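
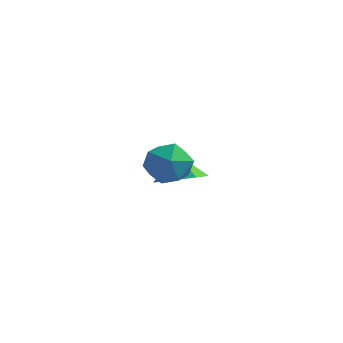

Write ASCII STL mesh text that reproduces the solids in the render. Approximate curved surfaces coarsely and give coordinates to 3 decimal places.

solid 
facet normal -0.458 0.105 0.883
outer loop
vertex 0.161 -3.439 2.593
vertex 0.302 -4.442 2.785
vertex 1.015 -3.756 3.074
endloop
endfacet
facet normal -0.128 0.708 0.695
outer loop
vertex 0.161 -3.439 2.593
vertex 1.015 -3.756 3.074
vertex 1.074 -3.03 2.345
endloop
endfacet
facet normal -0.393 0.917 0.065
outer loop
vertex 0.161 -3.439 2.593
vertex 1.074 -3.03 2.345
vertex 0.397 -3.268 1.605
endloop
endfacet
facet normal -0.887 0.442 -0.135
outer loop
vertex 0.161 -3.439 2.593
vertex 0.397 -3.268 1.605
vertex -0.079 -4.14 1.876
endloop
endfacet
facet normal -0.928 -0.060 0.369
outer loop
vertex 0.161 -3.439 2.593
vertex -0.079 -4.14 1.876
vertex 0.302 -4.442 2.785
endloop
endfacet
facet normal 0.564 0.562 0.605
outer loop
vertex 1.074 -3.03 2.345
vertex 1.015 -3.756 3.074
vertex 1.779 -3.78 2.384
endloop
endfacet
facet normal 0.031 -0.415 0.909
outer loop
vertex 1.015 -3.756 3.074
vertex 0.302 -4.442 2.785
vertex 1.303 -4.652 2.655
endloop
endfacet
facet normal -0.728 -0.681 0.079
outer loop
vertex 0.302 -4.442 2.785
vertex -0.079 -4.14 1.876
vertex 0.626 -4.89 1.915
endloop
endfacet
facet normal -0.662 0.132 -0.738
outer loop
vertex -0.079 -4.14 1.876
vertex 0.397 -3.268 1.605
vertex 0.685 -4.164 1.186
endloop
endfacet
facet normal 0.135 0.900 -0.413
outer loop
vertex 0.397 -3.268 1.605
vertex 1.074 -3.03 2.345
vertex 1.398 -3.478 1.475
endloop
endfacet
facet normal 0.887 -0.442 0.135
outer loop
vertex 1.539 -4.481 1.667
vertex 1.779 -3.78 2.384
vertex 1.303 -4.652 2.655
endloop
endfacet
facet normal 0.393 -0.917 -0.065
outer loop
vertex 1.539 -4.481 1.667
vertex 1.303 -4.652 2.655
vertex 0.626 -4.89 1.915
endloop
endfacet
facet normal 0.128 -0.708 -0.695
outer loop
vertex 1.539 -4.481 1.667
vertex 0.626 -4.89 1.915
vertex 0.685 -4.164 1.186
endloop
endfacet
facet normal 0.458 -0.105 -0.883
outer loop
vertex 1.539 -4.481 1.667
vertex 0.685 -4.164 1.186
vertex 1.398 -3.478 1.475
endloop
endfacet
facet normal 0.928 0.060 -0.369
outer loop
vertex 1.539 -4.481 1.667
vertex 1.398 -3.478 1.475
vertex 1.779 -3.78 2.384
endloop
endfacet
facet normal 0.662 -0.132 0.738
outer loop
vertex 1.303 -4.652 2.655
vertex 1.779 -3.78 2.384
vertex 1.015 -3.756 3.074
endloop
endfacet
facet normal -0.135 -0.900 0.413
outer loop
vertex 0.626 -4.89 1.915
vertex 1.303 -4.652 2.655
vertex 0.302 -4.442 2.785
endloop
endfacet
facet normal -0.564 -0.562 -0.605
outer loop
vertex 0.685 -4.164 1.186
vertex 0.626 -4.89 1.915
vertex -0.079 -4.14 1.876
endloop
endfacet
facet normal -0.031 0.415 -0.909
outer loop
vertex 1.398 -3.478 1.475
vertex 0.685 -4.164 1.186
vertex 0.397 -3.268 1.605
endloop
endfacet
facet normal 0.728 0.681 -0.079
outer loop
vertex 1.779 -3.78 2.384
vertex 1.398 -3.478 1.475
vertex 1.074 -3.03 2.345
endloop
endfacet
facet normal 0.340 -0.312 -0.887
outer loop
vertex -0.009 -0.132 -0.433
vertex -0.874 0.262 -0.903
vertex -0.012 0.868 -0.786
endloop
endfacet
facet normal 0.563 0.277 0.779
outer loop
vertex -0.009 -0.132 -0.433
vertex -0.012 0.868 -0.786
vertex -1.306 0.658 0.223
endloop
endfacet
facet normal 0.340 -0.312 -0.887
outer loop
vertex -0.012 0.868 -0.786
vertex -0.874 0.262 -0.903
vertex -0.877 1.261 -1.256
endloop
endfacet
facet normal 0.179 0.892 0.416
outer loop
vertex -0.012 0.868 -0.786
vertex -0.877 1.261 -1.256
vertex -1.306 0.658 0.223
endloop
endfacet
facet normal 0.341 -0.312 -0.887
outer loop
vertex -0.877 1.261 -1.256
vertex -0.874 0.262 -0.903
vertex -1.738 0.655 -1.374
endloop
endfacet
facet normal -0.583 0.798 0.156
outer loop
vertex -0.877 1.261 -1.256
vertex -1.738 0.655 -1.374
vertex -1.306 0.658 0.223
endloop
endfacet
facet normal 0.341 -0.313 -0.886
outer loop
vertex -1.738 0.655 -1.374
vertex -0.874 0.262 -0.903
vertex -1.736 -0.344 -1.02
endloop
endfacet
facet normal -0.961 0.090 0.260
outer loop
vertex -1.738 0.655 -1.374
vertex -1.736 -0.344 -1.02
vertex -1.306 0.658 0.223
endloop
endfacet
facet normal 0.340 -0.312 -0.887
outer loop
vertex -1.736 -0.344 -1.02
vertex -0.874 0.262 -0.903
vertex -0.871 -0.738 -0.55
endloop
endfacet
facet normal -0.578 -0.526 0.624
outer loop
vertex -1.736 -0.344 -1.02
vertex -0.871 -0.738 -0.55
vertex -1.306 0.658 0.223
endloop
endfacet
facet normal 0.340 -0.312 -0.887
outer loop
vertex -0.871 -0.738 -0.55
vertex -0.874 0.262 -0.903
vertex -0.009 -0.132 -0.433
endloop
endfacet
facet normal 0.184 -0.432 0.883
outer loop
vertex -0.871 -0.738 -0.55
vertex -0.009 -0.132 -0.433
vertex -1.306 0.658 0.223
endloop
endfacet

endsolid


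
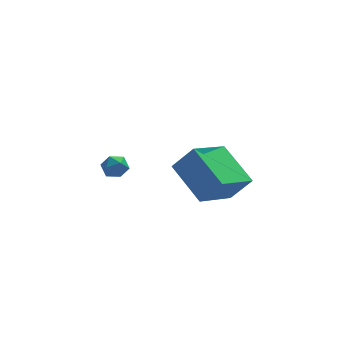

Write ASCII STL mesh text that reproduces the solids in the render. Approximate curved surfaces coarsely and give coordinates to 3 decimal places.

solid 
facet normal -0.579 0.205 -0.789
outer loop
vertex 1.495 -2.933 3.772
vertex 2.958 -1.795 2.994
vertex 2.263 -4.602 2.776
endloop
endfacet
facet normal -0.728 -0.566 0.387
outer loop
vertex 3.062 -4.885 3.866
vertex 1.495 -2.933 3.772
vertex 2.263 -4.602 2.776
endloop
endfacet
facet normal -0.578 0.204 -0.790
outer loop
vertex 2.263 -4.602 2.776
vertex 2.958 -1.795 2.994
vertex 3.727 -3.465 1.999
endloop
endfacet
facet normal 0.367 -0.799 -0.477
outer loop
vertex 3.727 -3.465 1.999
vertex 3.062 -4.885 3.866
vertex 2.263 -4.602 2.776
endloop
endfacet
facet normal -0.368 0.798 0.477
outer loop
vertex 1.495 -2.933 3.772
vertex 3.757 -2.078 4.084
vertex 2.958 -1.795 2.994
endloop
endfacet
facet normal -0.728 -0.566 0.387
outer loop
vertex 2.293 -3.215 4.861
vertex 1.495 -2.933 3.772
vertex 3.062 -4.885 3.866
endloop
endfacet
facet normal -0.368 0.799 0.476
outer loop
vertex 2.293 -3.215 4.861
vertex 3.757 -2.078 4.084
vertex 1.495 -2.933 3.772
endloop
endfacet
facet normal 0.728 0.566 -0.387
outer loop
vertex 2.958 -1.795 2.994
vertex 3.757 -2.078 4.084
vertex 3.727 -3.465 1.999
endloop
endfacet
facet normal 0.368 -0.799 -0.476
outer loop
vertex 4.525 -3.747 3.088
vertex 3.062 -4.885 3.866
vertex 3.727 -3.465 1.999
endloop
endfacet
facet normal 0.728 0.566 -0.387
outer loop
vertex 3.727 -3.465 1.999
vertex 3.757 -2.078 4.084
vertex 4.525 -3.747 3.088
endloop
endfacet
facet normal 0.579 -0.204 0.790
outer loop
vertex 4.525 -3.747 3.088
vertex 2.293 -3.215 4.861
vertex 3.062 -4.885 3.866
endloop
endfacet
facet normal 0.578 -0.205 0.790
outer loop
vertex 3.757 -2.078 4.084
vertex 2.293 -3.215 4.861
vertex 4.525 -3.747 3.088
endloop
endfacet
facet normal -0.552 0.813 -0.183
outer loop
vertex -0.271 1.542 0.781
vertex -0.657 1.39 1.27
vertex -0.144 1.761 1.37
endloop
endfacet
facet normal 0.129 0.920 -0.370
outer loop
vertex -0.271 1.542 0.781
vertex -0.144 1.761 1.37
vertex 0.333 1.545 0.999
endloop
endfacet
facet normal 0.306 0.423 -0.853
outer loop
vertex -0.271 1.542 0.781
vertex 0.333 1.545 0.999
vertex 0.113 1.04 0.67
endloop
endfacet
facet normal -0.265 0.011 -0.964
outer loop
vertex -0.271 1.542 0.781
vertex 0.113 1.04 0.67
vertex -0.499 0.945 0.837
endloop
endfacet
facet normal -0.796 0.252 -0.550
outer loop
vertex -0.271 1.542 0.781
vertex -0.499 0.945 0.837
vertex -0.657 1.39 1.27
endloop
endfacet
facet normal 0.534 0.819 0.209
outer loop
vertex 0.333 1.545 0.999
vertex -0.144 1.761 1.37
vertex 0.319 1.395 1.623
endloop
endfacet
facet normal -0.567 0.647 0.509
outer loop
vertex -0.144 1.761 1.37
vertex -0.657 1.39 1.27
vertex -0.293 1.3 1.79
endloop
endfacet
facet normal -0.962 -0.260 -0.084
outer loop
vertex -0.657 1.39 1.27
vertex -0.499 0.945 0.837
vertex -0.513 0.795 1.461
endloop
endfacet
facet normal -0.104 -0.651 -0.752
outer loop
vertex -0.499 0.945 0.837
vertex 0.113 1.04 0.67
vertex -0.036 0.579 1.09
endloop
endfacet
facet normal 0.820 0.015 -0.572
outer loop
vertex 0.113 1.04 0.67
vertex 0.333 1.545 0.999
vertex 0.477 0.95 1.19
endloop
endfacet
facet normal 0.265 -0.011 0.964
outer loop
vertex 0.091 0.798 1.679
vertex 0.319 1.395 1.623
vertex -0.293 1.3 1.79
endloop
endfacet
facet normal -0.306 -0.423 0.853
outer loop
vertex 0.091 0.798 1.679
vertex -0.293 1.3 1.79
vertex -0.513 0.795 1.461
endloop
endfacet
facet normal -0.129 -0.920 0.370
outer loop
vertex 0.091 0.798 1.679
vertex -0.513 0.795 1.461
vertex -0.036 0.579 1.09
endloop
endfacet
facet normal 0.552 -0.813 0.183
outer loop
vertex 0.091 0.798 1.679
vertex -0.036 0.579 1.09
vertex 0.477 0.95 1.19
endloop
endfacet
facet normal 0.796 -0.252 0.550
outer loop
vertex 0.091 0.798 1.679
vertex 0.477 0.95 1.19
vertex 0.319 1.395 1.623
endloop
endfacet
facet normal 0.104 0.651 0.752
outer loop
vertex -0.293 1.3 1.79
vertex 0.319 1.395 1.623
vertex -0.144 1.761 1.37
endloop
endfacet
facet normal -0.820 -0.015 0.572
outer loop
vertex -0.513 0.795 1.461
vertex -0.293 1.3 1.79
vertex -0.657 1.39 1.27
endloop
endfacet
facet normal -0.534 -0.819 -0.209
outer loop
vertex -0.036 0.579 1.09
vertex -0.513 0.795 1.461
vertex -0.499 0.945 0.837
endloop
endfacet
facet normal 0.567 -0.647 -0.509
outer loop
vertex 0.477 0.95 1.19
vertex -0.036 0.579 1.09
vertex 0.113 1.04 0.67
endloop
endfacet
facet normal 0.962 0.260 0.084
outer loop
vertex 0.319 1.395 1.623
vertex 0.477 0.95 1.19
vertex 0.333 1.545 0.999
endloop
endfacet

endsolid


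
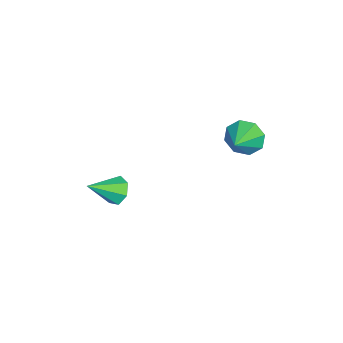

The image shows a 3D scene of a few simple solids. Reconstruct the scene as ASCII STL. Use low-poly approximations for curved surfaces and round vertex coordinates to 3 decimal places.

solid 
facet normal -0.911 0.059 -0.408
outer loop
vertex 0.916 2.821 -0.807
vertex 0.581 3.204 -0.004
vertex 0.962 3.547 -0.804
endloop
endfacet
facet normal 0.813 -0.049 -0.580
outer loop
vertex 0.916 2.821 -0.807
vertex 0.962 3.547 -0.804
vertex 1.939 3.116 0.604
endloop
endfacet
facet normal -0.911 0.059 -0.408
outer loop
vertex 0.962 3.547 -0.804
vertex 0.581 3.204 -0.004
vertex 0.785 4.072 -0.333
endloop
endfacet
facet normal 0.749 0.564 -0.347
outer loop
vertex 0.962 3.547 -0.804
vertex 0.785 4.072 -0.333
vertex 1.939 3.116 0.604
endloop
endfacet
facet normal -0.911 0.060 -0.408
outer loop
vertex 0.785 4.072 -0.333
vertex 0.581 3.204 -0.004
vertex 0.489 4.088 0.331
endloop
endfacet
facet normal 0.517 0.830 0.210
outer loop
vertex 0.785 4.072 -0.333
vertex 0.489 4.088 0.331
vertex 1.939 3.116 0.604
endloop
endfacet
facet normal -0.911 0.060 -0.408
outer loop
vertex 0.489 4.088 0.331
vertex 0.581 3.204 -0.004
vertex 0.247 3.587 0.798
endloop
endfacet
facet normal 0.252 0.592 0.766
outer loop
vertex 0.489 4.088 0.331
vertex 0.247 3.587 0.798
vertex 1.939 3.116 0.604
endloop
endfacet
facet normal -0.911 0.060 -0.408
outer loop
vertex 0.247 3.587 0.798
vertex 0.581 3.204 -0.004
vertex 0.2 2.861 0.796
endloop
endfacet
facet normal 0.111 -0.010 0.994
outer loop
vertex 0.247 3.587 0.798
vertex 0.2 2.861 0.796
vertex 1.939 3.116 0.604
endloop
endfacet
facet normal -0.911 0.058 -0.409
outer loop
vertex 0.2 2.861 0.796
vertex 0.581 3.204 -0.004
vertex 0.378 2.336 0.325
endloop
endfacet
facet normal 0.176 -0.624 0.762
outer loop
vertex 0.2 2.861 0.796
vertex 0.378 2.336 0.325
vertex 1.939 3.116 0.604
endloop
endfacet
facet normal -0.911 0.059 -0.408
outer loop
vertex 0.378 2.336 0.325
vertex 0.581 3.204 -0.004
vertex 0.674 2.32 -0.339
endloop
endfacet
facet normal 0.408 -0.890 0.203
outer loop
vertex 0.378 2.336 0.325
vertex 0.674 2.32 -0.339
vertex 1.939 3.116 0.604
endloop
endfacet
facet normal -0.911 0.059 -0.408
outer loop
vertex 0.674 2.32 -0.339
vertex 0.581 3.204 -0.004
vertex 0.916 2.821 -0.807
endloop
endfacet
facet normal 0.672 -0.652 -0.351
outer loop
vertex 0.674 2.32 -0.339
vertex 0.916 2.821 -0.807
vertex 1.939 3.116 0.604
endloop
endfacet
facet normal -0.576 0.609 -0.545
outer loop
vertex 2.364 -2.483 -4.654
vertex 2.018 -2.22 -3.994
vertex 2.66 -1.939 -4.359
endloop
endfacet
facet normal 0.860 -0.219 -0.460
outer loop
vertex 2.364 -2.483 -4.654
vertex 2.66 -1.939 -4.359
vertex 3.022 -3.28 -3.046
endloop
endfacet
facet normal -0.576 0.609 -0.545
outer loop
vertex 2.66 -1.939 -4.359
vertex 2.018 -2.22 -3.994
vertex 2.472 -1.607 -3.789
endloop
endfacet
facet normal 0.931 0.351 0.102
outer loop
vertex 2.66 -1.939 -4.359
vertex 2.472 -1.607 -3.789
vertex 3.022 -3.28 -3.046
endloop
endfacet
facet normal -0.577 0.609 -0.544
outer loop
vertex 2.472 -1.607 -3.789
vertex 2.018 -2.22 -3.994
vertex 1.943 -1.737 -3.373
endloop
endfacet
facet normal 0.465 0.483 0.742
outer loop
vertex 2.472 -1.607 -3.789
vertex 1.943 -1.737 -3.373
vertex 3.022 -3.28 -3.046
endloop
endfacet
facet normal -0.577 0.610 -0.544
outer loop
vertex 1.943 -1.737 -3.373
vertex 2.018 -2.22 -3.994
vertex 1.47 -2.231 -3.425
endloop
endfacet
facet normal -0.187 0.076 0.979
outer loop
vertex 1.943 -1.737 -3.373
vertex 1.47 -2.231 -3.425
vertex 3.022 -3.28 -3.046
endloop
endfacet
facet normal -0.577 0.609 -0.544
outer loop
vertex 1.47 -2.231 -3.425
vertex 2.018 -2.22 -3.994
vertex 1.41 -2.717 -3.905
endloop
endfacet
facet normal -0.533 -0.560 0.634
outer loop
vertex 1.47 -2.231 -3.425
vertex 1.41 -2.717 -3.905
vertex 3.022 -3.28 -3.046
endloop
endfacet
facet normal -0.577 0.608 -0.545
outer loop
vertex 1.41 -2.717 -3.905
vertex 2.018 -2.22 -3.994
vertex 1.808 -2.829 -4.451
endloop
endfacet
facet normal -0.313 -0.949 -0.034
outer loop
vertex 1.41 -2.717 -3.905
vertex 1.808 -2.829 -4.451
vertex 3.022 -3.28 -3.046
endloop
endfacet
facet normal -0.577 0.608 -0.545
outer loop
vertex 1.808 -2.829 -4.451
vertex 2.018 -2.22 -3.994
vertex 2.364 -2.483 -4.654
endloop
endfacet
facet normal 0.306 -0.797 -0.520
outer loop
vertex 1.808 -2.829 -4.451
vertex 2.364 -2.483 -4.654
vertex 3.022 -3.28 -3.046
endloop
endfacet

endsolid


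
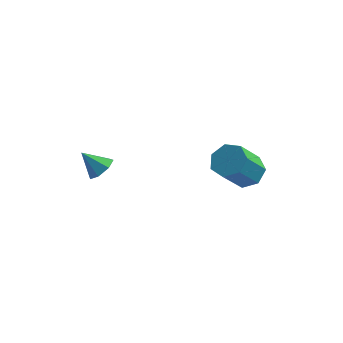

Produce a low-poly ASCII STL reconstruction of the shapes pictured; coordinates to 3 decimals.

solid 
facet normal 0.706 -0.048 -0.707
outer loop
vertex -1.439 -3.166 2.237
vertex -1.784 -2.875 1.873
vertex -1.394 -2.665 2.248
endloop
endfacet
facet normal 0.300 -0.048 0.953
outer loop
vertex -1.439 -3.166 2.237
vertex -1.394 -2.665 2.248
vertex -2.496 -2.825 2.587
endloop
endfacet
facet normal 0.706 -0.050 -0.706
outer loop
vertex -1.394 -2.665 2.248
vertex -1.784 -2.875 1.873
vertex -1.642 -2.322 1.976
endloop
endfacet
facet normal 0.127 0.671 0.730
outer loop
vertex -1.394 -2.665 2.248
vertex -1.642 -2.322 1.976
vertex -2.496 -2.825 2.587
endloop
endfacet
facet normal 0.705 -0.049 -0.707
outer loop
vertex -1.642 -2.322 1.976
vertex -1.784 -2.875 1.873
vertex -1.997 -2.395 1.627
endloop
endfacet
facet normal -0.385 0.900 0.203
outer loop
vertex -1.642 -2.322 1.976
vertex -1.997 -2.395 1.627
vertex -2.496 -2.825 2.587
endloop
endfacet
facet normal 0.706 -0.049 -0.706
outer loop
vertex -1.997 -2.395 1.627
vertex -1.784 -2.875 1.873
vertex -2.191 -2.829 1.463
endloop
endfacet
facet normal -0.852 0.469 -0.233
outer loop
vertex -1.997 -2.395 1.627
vertex -2.191 -2.829 1.463
vertex -2.496 -2.825 2.587
endloop
endfacet
facet normal 0.706 -0.048 -0.706
outer loop
vertex -2.191 -2.829 1.463
vertex -1.784 -2.875 1.873
vertex -2.078 -3.298 1.608
endloop
endfacet
facet normal -0.921 -0.299 -0.249
outer loop
vertex -2.191 -2.829 1.463
vertex -2.078 -3.298 1.608
vertex -2.496 -2.825 2.587
endloop
endfacet
facet normal 0.706 -0.048 -0.707
outer loop
vertex -2.078 -3.298 1.608
vertex -1.784 -2.875 1.873
vertex -1.744 -3.448 1.952
endloop
endfacet
facet normal -0.542 -0.824 0.167
outer loop
vertex -2.078 -3.298 1.608
vertex -1.744 -3.448 1.952
vertex -2.496 -2.825 2.587
endloop
endfacet
facet normal 0.705 -0.048 -0.707
outer loop
vertex -1.744 -3.448 1.952
vertex -1.784 -2.875 1.873
vertex -1.439 -3.166 2.237
endloop
endfacet
facet normal 0.003 -0.712 0.702
outer loop
vertex -1.744 -3.448 1.952
vertex -1.439 -3.166 2.237
vertex -2.496 -2.825 2.587
endloop
endfacet
facet normal 0.354 0.512 -0.783
outer loop
vertex 3.305 0.083 -0.632
vertex 2.793 0.63 -0.506
vertex 3.498 0.567 -0.228
endloop
endfacet
facet normal 0.888 -0.446 0.110
outer loop
vertex 3.305 0.083 -0.632
vertex 3.498 0.567 -0.228
vertex 2.739 -0.737 0.62
endloop
endfacet
facet normal 0.888 -0.445 0.110
outer loop
vertex 2.739 -0.737 0.62
vertex 3.498 0.567 -0.228
vertex 2.932 -0.252 1.024
endloop
endfacet
facet normal -0.354 -0.512 0.783
outer loop
vertex 2.739 -0.737 0.62
vertex 2.932 -0.252 1.024
vertex 2.227 -0.19 0.746
endloop
endfacet
facet normal 0.354 0.512 -0.782
outer loop
vertex 3.498 0.567 -0.228
vertex 2.793 0.63 -0.506
vertex 3.159 1.099 -0.033
endloop
endfacet
facet normal 0.782 0.297 0.548
outer loop
vertex 3.498 0.567 -0.228
vertex 3.159 1.099 -0.033
vertex 2.932 -0.252 1.024
endloop
endfacet
facet normal 0.782 0.298 0.548
outer loop
vertex 2.932 -0.252 1.024
vertex 3.159 1.099 -0.033
vertex 2.593 0.279 1.219
endloop
endfacet
facet normal -0.354 -0.513 0.782
outer loop
vertex 2.932 -0.252 1.024
vertex 2.593 0.279 1.219
vertex 2.227 -0.19 0.746
endloop
endfacet
facet normal 0.354 0.513 -0.782
outer loop
vertex 3.159 1.099 -0.033
vertex 2.793 0.63 -0.506
vertex 2.545 1.277 -0.194
endloop
endfacet
facet normal 0.086 0.815 0.573
outer loop
vertex 3.159 1.099 -0.033
vertex 2.545 1.277 -0.194
vertex 2.593 0.279 1.219
endloop
endfacet
facet normal 0.087 0.815 0.573
outer loop
vertex 2.593 0.279 1.219
vertex 2.545 1.277 -0.194
vertex 1.979 0.458 1.058
endloop
endfacet
facet normal -0.354 -0.512 0.782
outer loop
vertex 2.593 0.279 1.219
vertex 1.979 0.458 1.058
vertex 2.227 -0.19 0.746
endloop
endfacet
facet normal 0.354 0.513 -0.782
outer loop
vertex 2.545 1.277 -0.194
vertex 2.793 0.63 -0.506
vertex 2.118 0.968 -0.59
endloop
endfacet
facet normal -0.674 0.720 0.166
outer loop
vertex 2.545 1.277 -0.194
vertex 2.118 0.968 -0.59
vertex 1.979 0.458 1.058
endloop
endfacet
facet normal -0.675 0.719 0.165
outer loop
vertex 1.979 0.458 1.058
vertex 2.118 0.968 -0.59
vertex 1.552 0.148 0.662
endloop
endfacet
facet normal -0.354 -0.512 0.783
outer loop
vertex 1.979 0.458 1.058
vertex 1.552 0.148 0.662
vertex 2.227 -0.19 0.746
endloop
endfacet
facet normal 0.354 0.512 -0.783
outer loop
vertex 2.118 0.968 -0.59
vertex 2.793 0.63 -0.506
vertex 2.199 0.404 -0.922
endloop
endfacet
facet normal -0.927 0.082 -0.365
outer loop
vertex 2.118 0.968 -0.59
vertex 2.199 0.404 -0.922
vertex 1.552 0.148 0.662
endloop
endfacet
facet normal -0.927 0.082 -0.365
outer loop
vertex 1.552 0.148 0.662
vertex 2.199 0.404 -0.922
vertex 1.633 -0.415 0.33
endloop
endfacet
facet normal -0.354 -0.512 0.782
outer loop
vertex 1.552 0.148 0.662
vertex 1.633 -0.415 0.33
vertex 2.227 -0.19 0.746
endloop
endfacet
facet normal 0.354 0.512 -0.783
outer loop
vertex 2.199 0.404 -0.922
vertex 2.793 0.63 -0.506
vertex 2.727 0.01 -0.941
endloop
endfacet
facet normal -0.483 -0.617 -0.622
outer loop
vertex 2.199 0.404 -0.922
vertex 2.727 0.01 -0.941
vertex 1.633 -0.415 0.33
endloop
endfacet
facet normal -0.483 -0.617 -0.622
outer loop
vertex 1.633 -0.415 0.33
vertex 2.727 0.01 -0.941
vertex 2.161 -0.809 0.311
endloop
endfacet
facet normal -0.354 -0.512 0.783
outer loop
vertex 1.633 -0.415 0.33
vertex 2.161 -0.809 0.311
vertex 2.227 -0.19 0.746
endloop
endfacet
facet normal 0.354 0.512 -0.783
outer loop
vertex 2.727 0.01 -0.941
vertex 2.793 0.63 -0.506
vertex 3.305 0.083 -0.632
endloop
endfacet
facet normal 0.327 -0.852 -0.410
outer loop
vertex 2.727 0.01 -0.941
vertex 3.305 0.083 -0.632
vertex 2.161 -0.809 0.311
endloop
endfacet
facet normal 0.326 -0.852 -0.411
outer loop
vertex 2.161 -0.809 0.311
vertex 3.305 0.083 -0.632
vertex 2.739 -0.737 0.62
endloop
endfacet
facet normal -0.354 -0.512 0.782
outer loop
vertex 2.161 -0.809 0.311
vertex 2.739 -0.737 0.62
vertex 2.227 -0.19 0.746
endloop
endfacet

endsolid


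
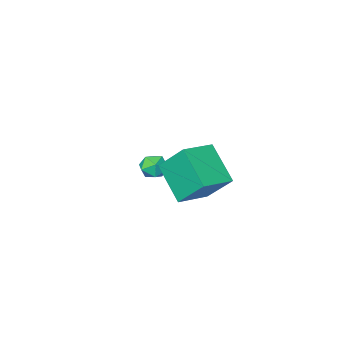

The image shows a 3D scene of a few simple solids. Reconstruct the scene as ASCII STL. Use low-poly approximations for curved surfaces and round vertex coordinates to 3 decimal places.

solid 
facet normal -0.841 0.386 -0.379
outer loop
vertex -1.967 -3.212 0.813
vertex -2.367 -3.541 1.365
vertex -2.09 -2.843 1.462
endloop
endfacet
facet normal -0.282 0.810 -0.514
outer loop
vertex -1.967 -3.212 0.813
vertex -2.09 -2.843 1.462
vertex -1.409 -2.814 1.134
endloop
endfacet
facet normal 0.198 0.432 -0.880
outer loop
vertex -1.967 -3.212 0.813
vertex -1.409 -2.814 1.134
vertex -1.264 -3.494 0.833
endloop
endfacet
facet normal -0.063 -0.226 -0.972
outer loop
vertex -1.967 -3.212 0.813
vertex -1.264 -3.494 0.833
vertex -1.856 -3.943 0.976
endloop
endfacet
facet normal -0.705 -0.255 -0.662
outer loop
vertex -1.967 -3.212 0.813
vertex -1.856 -3.943 0.976
vertex -2.367 -3.541 1.365
endloop
endfacet
facet normal 0.011 0.994 0.111
outer loop
vertex -1.409 -2.814 1.134
vertex -2.09 -2.843 1.462
vertex -1.464 -2.897 1.884
endloop
endfacet
facet normal -0.893 0.309 0.328
outer loop
vertex -2.09 -2.843 1.462
vertex -2.367 -3.541 1.365
vertex -2.056 -3.346 2.027
endloop
endfacet
facet normal -0.672 -0.729 -0.130
outer loop
vertex -2.367 -3.541 1.365
vertex -1.856 -3.943 0.976
vertex -1.911 -4.026 1.726
endloop
endfacet
facet normal 0.366 -0.684 -0.631
outer loop
vertex -1.856 -3.943 0.976
vertex -1.264 -3.494 0.833
vertex -1.23 -3.997 1.398
endloop
endfacet
facet normal 0.788 0.382 -0.483
outer loop
vertex -1.264 -3.494 0.833
vertex -1.409 -2.814 1.134
vertex -0.953 -3.299 1.495
endloop
endfacet
facet normal 0.063 0.226 0.972
outer loop
vertex -1.353 -3.628 2.047
vertex -1.464 -2.897 1.884
vertex -2.056 -3.346 2.027
endloop
endfacet
facet normal -0.198 -0.432 0.880
outer loop
vertex -1.353 -3.628 2.047
vertex -2.056 -3.346 2.027
vertex -1.911 -4.026 1.726
endloop
endfacet
facet normal 0.282 -0.810 0.514
outer loop
vertex -1.353 -3.628 2.047
vertex -1.911 -4.026 1.726
vertex -1.23 -3.997 1.398
endloop
endfacet
facet normal 0.841 -0.386 0.379
outer loop
vertex -1.353 -3.628 2.047
vertex -1.23 -3.997 1.398
vertex -0.953 -3.299 1.495
endloop
endfacet
facet normal 0.705 0.255 0.662
outer loop
vertex -1.353 -3.628 2.047
vertex -0.953 -3.299 1.495
vertex -1.464 -2.897 1.884
endloop
endfacet
facet normal -0.366 0.684 0.631
outer loop
vertex -2.056 -3.346 2.027
vertex -1.464 -2.897 1.884
vertex -2.09 -2.843 1.462
endloop
endfacet
facet normal -0.788 -0.382 0.483
outer loop
vertex -1.911 -4.026 1.726
vertex -2.056 -3.346 2.027
vertex -2.367 -3.541 1.365
endloop
endfacet
facet normal -0.011 -0.994 -0.111
outer loop
vertex -1.23 -3.997 1.398
vertex -1.911 -4.026 1.726
vertex -1.856 -3.943 0.976
endloop
endfacet
facet normal 0.893 -0.309 -0.328
outer loop
vertex -0.953 -3.299 1.495
vertex -1.23 -3.997 1.398
vertex -1.264 -3.494 0.833
endloop
endfacet
facet normal 0.672 0.729 0.130
outer loop
vertex -1.464 -2.897 1.884
vertex -0.953 -3.299 1.495
vertex -1.409 -2.814 1.134
endloop
endfacet
facet normal -0.971 -0.167 -0.172
outer loop
vertex -1.375 0.036 3.678
vertex -1.856 1.302 5.163
vertex -1.407 1.666 2.277
endloop
endfacet
facet normal 0.239 -0.630 -0.739
outer loop
vertex 0.176 1.938 2.557
vertex -1.375 0.036 3.678
vertex -1.407 1.666 2.277
endloop
endfacet
facet normal -0.971 -0.166 -0.172
outer loop
vertex -1.407 1.666 2.277
vertex -1.856 1.302 5.163
vertex -1.887 2.933 3.762
endloop
endfacet
facet normal -0.015 0.758 -0.652
outer loop
vertex -1.887 2.933 3.762
vertex 0.176 1.938 2.557
vertex -1.407 1.666 2.277
endloop
endfacet
facet normal 0.015 -0.758 0.652
outer loop
vertex -1.375 0.036 3.678
vertex -0.273 1.574 5.443
vertex -1.856 1.302 5.163
endloop
endfacet
facet normal 0.239 -0.630 -0.739
outer loop
vertex 0.207 0.307 3.958
vertex -1.375 0.036 3.678
vertex 0.176 1.938 2.557
endloop
endfacet
facet normal 0.015 -0.758 0.652
outer loop
vertex 0.207 0.307 3.958
vertex -0.273 1.574 5.443
vertex -1.375 0.036 3.678
endloop
endfacet
facet normal -0.239 0.630 0.739
outer loop
vertex -1.856 1.302 5.163
vertex -0.273 1.574 5.443
vertex -1.887 2.933 3.762
endloop
endfacet
facet normal -0.015 0.759 -0.651
outer loop
vertex -0.305 3.204 4.042
vertex 0.176 1.938 2.557
vertex -1.887 2.933 3.762
endloop
endfacet
facet normal -0.239 0.630 0.739
outer loop
vertex -1.887 2.933 3.762
vertex -0.273 1.574 5.443
vertex -0.305 3.204 4.042
endloop
endfacet
facet normal 0.971 0.167 0.172
outer loop
vertex -0.305 3.204 4.042
vertex 0.207 0.307 3.958
vertex 0.176 1.938 2.557
endloop
endfacet
facet normal 0.971 0.167 0.172
outer loop
vertex -0.273 1.574 5.443
vertex 0.207 0.307 3.958
vertex -0.305 3.204 4.042
endloop
endfacet

endsolid


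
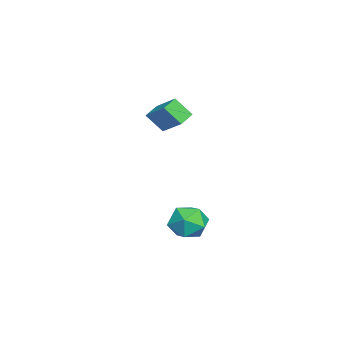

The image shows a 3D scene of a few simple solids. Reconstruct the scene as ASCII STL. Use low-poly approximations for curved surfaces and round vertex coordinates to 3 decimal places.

solid 
facet normal -0.853 0.405 0.331
outer loop
vertex -1.762 -0.696 3.119
vertex -0.822 0.46 4.129
vertex -1.741 0.229 2.041
endloop
endfacet
facet normal -0.522 -0.642 -0.561
outer loop
vertex -0.838 -0.2 1.691
vertex -1.762 -0.696 3.119
vertex -1.741 0.229 2.041
endloop
endfacet
facet normal -0.853 0.404 0.331
outer loop
vertex -1.741 0.229 2.041
vertex -0.822 0.46 4.129
vertex -0.801 1.385 3.052
endloop
endfacet
facet normal 0.015 0.651 -0.759
outer loop
vertex -0.801 1.385 3.052
vertex -0.838 -0.2 1.691
vertex -1.741 0.229 2.041
endloop
endfacet
facet normal -0.015 -0.651 0.759
outer loop
vertex -1.762 -0.696 3.119
vertex 0.081 0.031 3.779
vertex -0.822 0.46 4.129
endloop
endfacet
facet normal -0.523 -0.642 -0.561
outer loop
vertex -0.859 -1.125 2.768
vertex -1.762 -0.696 3.119
vertex -0.838 -0.2 1.691
endloop
endfacet
facet normal -0.015 -0.651 0.759
outer loop
vertex -0.859 -1.125 2.768
vertex 0.081 0.031 3.779
vertex -1.762 -0.696 3.119
endloop
endfacet
facet normal 0.522 0.642 0.561
outer loop
vertex -0.822 0.46 4.129
vertex 0.081 0.031 3.779
vertex -0.801 1.385 3.052
endloop
endfacet
facet normal 0.014 0.651 -0.759
outer loop
vertex 0.102 0.956 2.701
vertex -0.838 -0.2 1.691
vertex -0.801 1.385 3.052
endloop
endfacet
facet normal 0.523 0.642 0.561
outer loop
vertex -0.801 1.385 3.052
vertex 0.081 0.031 3.779
vertex 0.102 0.956 2.701
endloop
endfacet
facet normal 0.853 -0.404 -0.331
outer loop
vertex 0.102 0.956 2.701
vertex -0.859 -1.125 2.768
vertex -0.838 -0.2 1.691
endloop
endfacet
facet normal 0.853 -0.404 -0.330
outer loop
vertex 0.081 0.031 3.779
vertex -0.859 -1.125 2.768
vertex 0.102 0.956 2.701
endloop
endfacet
facet normal 0.330 -0.033 0.943
outer loop
vertex 1.91 2.221 -2.62
vertex 1.874 0.991 -2.651
vertex 2.897 1.585 -2.988
endloop
endfacet
facet normal 0.578 0.545 0.607
outer loop
vertex 1.91 2.221 -2.62
vertex 2.897 1.585 -2.988
vertex 2.564 2.606 -3.588
endloop
endfacet
facet normal 0.017 0.925 0.380
outer loop
vertex 1.91 2.221 -2.62
vertex 2.564 2.606 -3.588
vertex 1.335 2.643 -3.622
endloop
endfacet
facet normal -0.576 0.581 0.575
outer loop
vertex 1.91 2.221 -2.62
vertex 1.335 2.643 -3.622
vertex 0.908 1.646 -3.043
endloop
endfacet
facet normal -0.383 -0.012 0.924
outer loop
vertex 1.91 2.221 -2.62
vertex 0.908 1.646 -3.043
vertex 1.874 0.991 -2.651
endloop
endfacet
facet normal 0.944 0.328 0.035
outer loop
vertex 2.564 2.606 -3.588
vertex 2.897 1.585 -2.988
vertex 2.932 1.614 -4.217
endloop
endfacet
facet normal 0.544 -0.608 0.578
outer loop
vertex 2.897 1.585 -2.988
vertex 1.874 0.991 -2.651
vertex 2.505 0.617 -3.638
endloop
endfacet
facet normal -0.610 -0.573 0.547
outer loop
vertex 1.874 0.991 -2.651
vertex 0.908 1.646 -3.043
vertex 1.276 0.654 -3.672
endloop
endfacet
facet normal -0.923 0.385 -0.017
outer loop
vertex 0.908 1.646 -3.043
vertex 1.335 2.643 -3.622
vertex 0.943 1.675 -4.272
endloop
endfacet
facet normal 0.038 0.942 -0.333
outer loop
vertex 1.335 2.643 -3.622
vertex 2.564 2.606 -3.588
vertex 1.966 2.269 -4.609
endloop
endfacet
facet normal 0.576 -0.581 -0.575
outer loop
vertex 1.93 1.039 -4.64
vertex 2.932 1.614 -4.217
vertex 2.505 0.617 -3.638
endloop
endfacet
facet normal -0.017 -0.925 -0.380
outer loop
vertex 1.93 1.039 -4.64
vertex 2.505 0.617 -3.638
vertex 1.276 0.654 -3.672
endloop
endfacet
facet normal -0.578 -0.545 -0.607
outer loop
vertex 1.93 1.039 -4.64
vertex 1.276 0.654 -3.672
vertex 0.943 1.675 -4.272
endloop
endfacet
facet normal -0.330 0.033 -0.943
outer loop
vertex 1.93 1.039 -4.64
vertex 0.943 1.675 -4.272
vertex 1.966 2.269 -4.609
endloop
endfacet
facet normal 0.383 0.012 -0.924
outer loop
vertex 1.93 1.039 -4.64
vertex 1.966 2.269 -4.609
vertex 2.932 1.614 -4.217
endloop
endfacet
facet normal 0.923 -0.385 0.017
outer loop
vertex 2.505 0.617 -3.638
vertex 2.932 1.614 -4.217
vertex 2.897 1.585 -2.988
endloop
endfacet
facet normal -0.038 -0.942 0.333
outer loop
vertex 1.276 0.654 -3.672
vertex 2.505 0.617 -3.638
vertex 1.874 0.991 -2.651
endloop
endfacet
facet normal -0.944 -0.328 -0.035
outer loop
vertex 0.943 1.675 -4.272
vertex 1.276 0.654 -3.672
vertex 0.908 1.646 -3.043
endloop
endfacet
facet normal -0.544 0.608 -0.578
outer loop
vertex 1.966 2.269 -4.609
vertex 0.943 1.675 -4.272
vertex 1.335 2.643 -3.622
endloop
endfacet
facet normal 0.610 0.573 -0.547
outer loop
vertex 2.932 1.614 -4.217
vertex 1.966 2.269 -4.609
vertex 2.564 2.606 -3.588
endloop
endfacet

endsolid


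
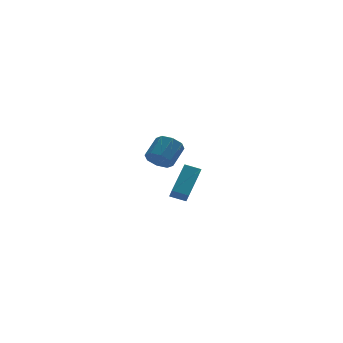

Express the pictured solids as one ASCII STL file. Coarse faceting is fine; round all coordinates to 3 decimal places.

solid 
facet normal -0.613 -0.535 -0.581
outer loop
vertex 3.306 2.067 2.577
vertex 2.852 2.815 2.368
vertex 3.56 2.381 2.02
endloop
endfacet
facet normal 0.698 -0.711 -0.083
outer loop
vertex 3.306 2.067 2.577
vertex 3.56 2.381 2.02
vertex 4.281 2.916 3.502
endloop
endfacet
facet normal 0.699 -0.711 -0.083
outer loop
vertex 4.281 2.916 3.502
vertex 3.56 2.381 2.02
vertex 4.535 3.231 2.944
endloop
endfacet
facet normal 0.614 0.534 0.581
outer loop
vertex 4.281 2.916 3.502
vertex 4.535 3.231 2.944
vertex 3.828 3.665 3.292
endloop
endfacet
facet normal -0.613 -0.534 -0.582
outer loop
vertex 3.56 2.381 2.02
vertex 2.852 2.815 2.368
vertex 3.4 2.95 1.666
endloop
endfacet
facet normal 0.755 -0.180 -0.631
outer loop
vertex 3.56 2.381 2.02
vertex 3.4 2.95 1.666
vertex 4.535 3.231 2.944
endloop
endfacet
facet normal 0.755 -0.179 -0.631
outer loop
vertex 4.535 3.231 2.944
vertex 3.4 2.95 1.666
vertex 4.375 3.8 2.591
endloop
endfacet
facet normal 0.614 0.534 0.582
outer loop
vertex 4.535 3.231 2.944
vertex 4.375 3.8 2.591
vertex 3.828 3.665 3.292
endloop
endfacet
facet normal -0.613 -0.534 -0.582
outer loop
vertex 3.4 2.95 1.666
vertex 2.852 2.815 2.368
vertex 2.919 3.44 1.723
endloop
endfacet
facet normal 0.369 0.457 -0.809
outer loop
vertex 3.4 2.95 1.666
vertex 2.919 3.44 1.723
vertex 4.375 3.8 2.591
endloop
endfacet
facet normal 0.369 0.457 -0.809
outer loop
vertex 4.375 3.8 2.591
vertex 2.919 3.44 1.723
vertex 3.894 4.29 2.648
endloop
endfacet
facet normal 0.613 0.534 0.582
outer loop
vertex 4.375 3.8 2.591
vertex 3.894 4.29 2.648
vertex 3.828 3.665 3.292
endloop
endfacet
facet normal -0.614 -0.534 -0.581
outer loop
vertex 2.919 3.44 1.723
vertex 2.852 2.815 2.368
vertex 2.399 3.564 2.158
endloop
endfacet
facet normal -0.233 0.826 -0.514
outer loop
vertex 2.919 3.44 1.723
vertex 2.399 3.564 2.158
vertex 3.894 4.29 2.648
endloop
endfacet
facet normal -0.233 0.826 -0.513
outer loop
vertex 3.894 4.29 2.648
vertex 2.399 3.564 2.158
vertex 3.374 4.413 3.083
endloop
endfacet
facet normal 0.613 0.535 0.582
outer loop
vertex 3.894 4.29 2.648
vertex 3.374 4.413 3.083
vertex 3.828 3.665 3.292
endloop
endfacet
facet normal -0.614 -0.534 -0.581
outer loop
vertex 2.399 3.564 2.158
vertex 2.852 2.815 2.368
vertex 2.145 3.249 2.716
endloop
endfacet
facet normal -0.698 0.711 0.083
outer loop
vertex 2.399 3.564 2.158
vertex 2.145 3.249 2.716
vertex 3.374 4.413 3.083
endloop
endfacet
facet normal -0.698 0.711 0.083
outer loop
vertex 3.374 4.413 3.083
vertex 2.145 3.249 2.716
vertex 3.12 4.099 3.64
endloop
endfacet
facet normal 0.613 0.535 0.581
outer loop
vertex 3.374 4.413 3.083
vertex 3.12 4.099 3.64
vertex 3.828 3.665 3.292
endloop
endfacet
facet normal -0.614 -0.534 -0.582
outer loop
vertex 2.145 3.249 2.716
vertex 2.852 2.815 2.368
vertex 2.305 2.68 3.069
endloop
endfacet
facet normal -0.755 0.179 0.631
outer loop
vertex 2.145 3.249 2.716
vertex 2.305 2.68 3.069
vertex 3.12 4.099 3.64
endloop
endfacet
facet normal -0.755 0.180 0.630
outer loop
vertex 3.12 4.099 3.64
vertex 2.305 2.68 3.069
vertex 3.28 3.53 3.994
endloop
endfacet
facet normal 0.613 0.534 0.582
outer loop
vertex 3.12 4.099 3.64
vertex 3.28 3.53 3.994
vertex 3.828 3.665 3.292
endloop
endfacet
facet normal -0.613 -0.534 -0.582
outer loop
vertex 2.305 2.68 3.069
vertex 2.852 2.815 2.368
vertex 2.786 2.19 3.012
endloop
endfacet
facet normal -0.369 -0.457 0.809
outer loop
vertex 2.305 2.68 3.069
vertex 2.786 2.19 3.012
vertex 3.28 3.53 3.994
endloop
endfacet
facet normal -0.369 -0.457 0.809
outer loop
vertex 3.28 3.53 3.994
vertex 2.786 2.19 3.012
vertex 3.761 3.04 3.937
endloop
endfacet
facet normal 0.613 0.534 0.582
outer loop
vertex 3.28 3.53 3.994
vertex 3.761 3.04 3.937
vertex 3.828 3.665 3.292
endloop
endfacet
facet normal -0.613 -0.535 -0.582
outer loop
vertex 2.786 2.19 3.012
vertex 2.852 2.815 2.368
vertex 3.306 2.067 2.577
endloop
endfacet
facet normal 0.234 -0.826 0.513
outer loop
vertex 2.786 2.19 3.012
vertex 3.306 2.067 2.577
vertex 3.761 3.04 3.937
endloop
endfacet
facet normal 0.232 -0.826 0.513
outer loop
vertex 3.761 3.04 3.937
vertex 3.306 2.067 2.577
vertex 4.281 2.916 3.502
endloop
endfacet
facet normal 0.614 0.534 0.581
outer loop
vertex 3.761 3.04 3.937
vertex 4.281 2.916 3.502
vertex 3.828 3.665 3.292
endloop
endfacet
facet normal -0.838 0.444 0.316
outer loop
vertex 1.147 -4.447 3.12
vertex 2.332 -3.112 4.389
vertex 1.203 -3.882 2.474
endloop
endfacet
facet normal -0.541 -0.609 -0.580
outer loop
vertex 2.008 -4.308 2.171
vertex 1.147 -4.447 3.12
vertex 1.203 -3.882 2.474
endloop
endfacet
facet normal -0.838 0.444 0.316
outer loop
vertex 1.203 -3.882 2.474
vertex 2.332 -3.112 4.389
vertex 2.388 -2.547 3.743
endloop
endfacet
facet normal 0.065 0.657 -0.751
outer loop
vertex 2.388 -2.547 3.743
vertex 2.008 -4.308 2.171
vertex 1.203 -3.882 2.474
endloop
endfacet
facet normal -0.065 -0.657 0.751
outer loop
vertex 1.147 -4.447 3.12
vertex 3.137 -3.538 4.086
vertex 2.332 -3.112 4.389
endloop
endfacet
facet normal -0.541 -0.609 -0.580
outer loop
vertex 1.952 -4.873 2.817
vertex 1.147 -4.447 3.12
vertex 2.008 -4.308 2.171
endloop
endfacet
facet normal -0.065 -0.657 0.751
outer loop
vertex 1.952 -4.873 2.817
vertex 3.137 -3.538 4.086
vertex 1.147 -4.447 3.12
endloop
endfacet
facet normal 0.541 0.609 0.580
outer loop
vertex 2.332 -3.112 4.389
vertex 3.137 -3.538 4.086
vertex 2.388 -2.547 3.743
endloop
endfacet
facet normal 0.065 0.657 -0.751
outer loop
vertex 3.193 -2.973 3.44
vertex 2.008 -4.308 2.171
vertex 2.388 -2.547 3.743
endloop
endfacet
facet normal 0.541 0.609 0.580
outer loop
vertex 2.388 -2.547 3.743
vertex 3.137 -3.538 4.086
vertex 3.193 -2.973 3.44
endloop
endfacet
facet normal 0.838 -0.444 -0.316
outer loop
vertex 3.193 -2.973 3.44
vertex 1.952 -4.873 2.817
vertex 2.008 -4.308 2.171
endloop
endfacet
facet normal 0.838 -0.444 -0.316
outer loop
vertex 3.137 -3.538 4.086
vertex 1.952 -4.873 2.817
vertex 3.193 -2.973 3.44
endloop
endfacet

endsolid


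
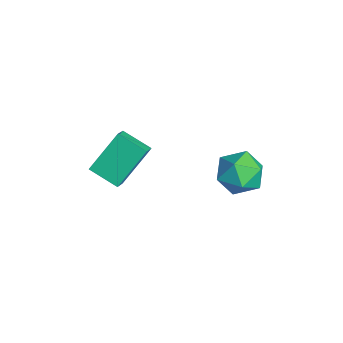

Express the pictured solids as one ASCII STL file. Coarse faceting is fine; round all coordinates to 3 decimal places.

solid 
facet normal -0.647 -0.665 0.373
outer loop
vertex -1.559 -2.96 0.538
vertex -2.265 -2.579 -0.008
vertex -1.059 -4.352 -1.077
endloop
endfacet
facet normal 0.727 -0.392 0.563
outer loop
vertex -0.095 -3.361 -1.632
vertex -1.559 -2.96 0.538
vertex -1.059 -4.352 -1.077
endloop
endfacet
facet normal -0.647 -0.665 0.373
outer loop
vertex -1.059 -4.352 -1.077
vertex -2.265 -2.579 -0.008
vertex -1.765 -3.971 -1.623
endloop
endfacet
facet normal 0.228 -0.635 -0.738
outer loop
vertex -1.765 -3.971 -1.623
vertex -0.095 -3.361 -1.632
vertex -1.059 -4.352 -1.077
endloop
endfacet
facet normal -0.228 0.635 0.738
outer loop
vertex -1.559 -2.96 0.538
vertex -1.301 -1.588 -0.563
vertex -2.265 -2.579 -0.008
endloop
endfacet
facet normal 0.727 -0.392 0.563
outer loop
vertex -0.595 -1.969 -0.017
vertex -1.559 -2.96 0.538
vertex -0.095 -3.361 -1.632
endloop
endfacet
facet normal -0.228 0.635 0.738
outer loop
vertex -0.595 -1.969 -0.017
vertex -1.301 -1.588 -0.563
vertex -1.559 -2.96 0.538
endloop
endfacet
facet normal -0.727 0.392 -0.563
outer loop
vertex -2.265 -2.579 -0.008
vertex -1.301 -1.588 -0.563
vertex -1.765 -3.971 -1.623
endloop
endfacet
facet normal 0.228 -0.635 -0.738
outer loop
vertex -0.801 -2.98 -2.178
vertex -0.095 -3.361 -1.632
vertex -1.765 -3.971 -1.623
endloop
endfacet
facet normal -0.727 0.392 -0.563
outer loop
vertex -1.765 -3.971 -1.623
vertex -1.301 -1.588 -0.563
vertex -0.801 -2.98 -2.178
endloop
endfacet
facet normal 0.647 0.665 -0.373
outer loop
vertex -0.801 -2.98 -2.178
vertex -0.595 -1.969 -0.017
vertex -0.095 -3.361 -1.632
endloop
endfacet
facet normal 0.647 0.665 -0.373
outer loop
vertex -1.301 -1.588 -0.563
vertex -0.595 -1.969 -0.017
vertex -0.801 -2.98 -2.178
endloop
endfacet
facet normal -0.711 0.653 0.261
outer loop
vertex 0.856 2.631 -0.794
vertex 0.058 1.78 -0.836
vertex 0.625 1.999 0.16
endloop
endfacet
facet normal -0.079 0.840 0.537
outer loop
vertex 0.856 2.631 -0.794
vertex 0.625 1.999 0.16
vertex 1.728 2.273 -0.106
endloop
endfacet
facet normal 0.381 0.924 -0.002
outer loop
vertex 0.856 2.631 -0.794
vertex 1.728 2.273 -0.106
vertex 1.843 2.223 -1.266
endloop
endfacet
facet normal 0.034 0.790 -0.612
outer loop
vertex 0.856 2.631 -0.794
vertex 1.843 2.223 -1.266
vertex 0.811 1.918 -1.718
endloop
endfacet
facet normal -0.640 0.623 -0.449
outer loop
vertex 0.856 2.631 -0.794
vertex 0.811 1.918 -1.718
vertex 0.058 1.78 -0.836
endloop
endfacet
facet normal 0.152 0.301 0.941
outer loop
vertex 1.728 2.273 -0.106
vertex 0.625 1.999 0.16
vertex 1.469 1.202 0.278
endloop
endfacet
facet normal -0.869 -0.002 0.495
outer loop
vertex 0.625 1.999 0.16
vertex 0.058 1.78 -0.836
vertex 0.437 0.897 -0.174
endloop
endfacet
facet normal -0.756 -0.051 -0.653
outer loop
vertex 0.058 1.78 -0.836
vertex 0.811 1.918 -1.718
vertex 0.552 0.847 -1.334
endloop
endfacet
facet normal 0.336 0.220 -0.916
outer loop
vertex 0.811 1.918 -1.718
vertex 1.843 2.223 -1.266
vertex 1.655 1.121 -1.6
endloop
endfacet
facet normal 0.897 0.437 0.070
outer loop
vertex 1.843 2.223 -1.266
vertex 1.728 2.273 -0.106
vertex 2.222 1.34 -0.604
endloop
endfacet
facet normal -0.034 -0.790 0.612
outer loop
vertex 1.424 0.489 -0.646
vertex 1.469 1.202 0.278
vertex 0.437 0.897 -0.174
endloop
endfacet
facet normal -0.381 -0.924 0.002
outer loop
vertex 1.424 0.489 -0.646
vertex 0.437 0.897 -0.174
vertex 0.552 0.847 -1.334
endloop
endfacet
facet normal 0.079 -0.840 -0.537
outer loop
vertex 1.424 0.489 -0.646
vertex 0.552 0.847 -1.334
vertex 1.655 1.121 -1.6
endloop
endfacet
facet normal 0.711 -0.653 -0.261
outer loop
vertex 1.424 0.489 -0.646
vertex 1.655 1.121 -1.6
vertex 2.222 1.34 -0.604
endloop
endfacet
facet normal 0.640 -0.623 0.449
outer loop
vertex 1.424 0.489 -0.646
vertex 2.222 1.34 -0.604
vertex 1.469 1.202 0.278
endloop
endfacet
facet normal -0.336 -0.220 0.916
outer loop
vertex 0.437 0.897 -0.174
vertex 1.469 1.202 0.278
vertex 0.625 1.999 0.16
endloop
endfacet
facet normal -0.897 -0.437 -0.070
outer loop
vertex 0.552 0.847 -1.334
vertex 0.437 0.897 -0.174
vertex 0.058 1.78 -0.836
endloop
endfacet
facet normal -0.152 -0.301 -0.941
outer loop
vertex 1.655 1.121 -1.6
vertex 0.552 0.847 -1.334
vertex 0.811 1.918 -1.718
endloop
endfacet
facet normal 0.869 0.002 -0.495
outer loop
vertex 2.222 1.34 -0.604
vertex 1.655 1.121 -1.6
vertex 1.843 2.223 -1.266
endloop
endfacet
facet normal 0.756 0.051 0.653
outer loop
vertex 1.469 1.202 0.278
vertex 2.222 1.34 -0.604
vertex 1.728 2.273 -0.106
endloop
endfacet

endsolid


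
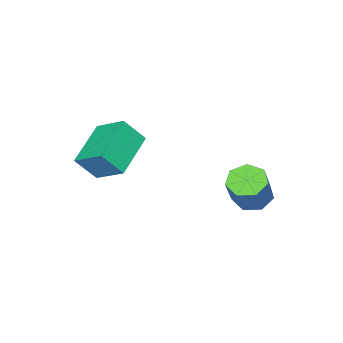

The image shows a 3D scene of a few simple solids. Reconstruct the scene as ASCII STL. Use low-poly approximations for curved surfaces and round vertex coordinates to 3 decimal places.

solid 
facet normal -0.501 -0.215 -0.838
outer loop
vertex -0.658 1.426 -2.832
vertex -1.189 1.954 -2.65
vertex -0.543 2.044 -3.059
endloop
endfacet
facet normal 0.848 -0.315 -0.427
outer loop
vertex -0.658 1.426 -2.832
vertex -0.543 2.044 -3.059
vertex 0.119 1.758 -1.533
endloop
endfacet
facet normal 0.847 -0.316 -0.427
outer loop
vertex 0.119 1.758 -1.533
vertex -0.543 2.044 -3.059
vertex 0.235 2.376 -1.76
endloop
endfacet
facet normal 0.502 0.214 0.838
outer loop
vertex 0.119 1.758 -1.533
vertex 0.235 2.376 -1.76
vertex -0.411 2.286 -1.35
endloop
endfacet
facet normal -0.501 -0.214 -0.839
outer loop
vertex -0.543 2.044 -3.059
vertex -1.189 1.954 -2.65
vertex -0.913 2.594 -2.978
endloop
endfacet
facet normal 0.664 0.525 -0.532
outer loop
vertex -0.543 2.044 -3.059
vertex -0.913 2.594 -2.978
vertex 0.235 2.376 -1.76
endloop
endfacet
facet normal 0.664 0.527 -0.531
outer loop
vertex 0.235 2.376 -1.76
vertex -0.913 2.594 -2.978
vertex -0.136 2.926 -1.678
endloop
endfacet
facet normal 0.502 0.214 0.838
outer loop
vertex 0.235 2.376 -1.76
vertex -0.136 2.926 -1.678
vertex -0.411 2.286 -1.35
endloop
endfacet
facet normal -0.501 -0.214 -0.839
outer loop
vertex -0.913 2.594 -2.978
vertex -1.189 1.954 -2.65
vertex -1.491 2.662 -2.65
endloop
endfacet
facet normal -0.020 0.971 -0.236
outer loop
vertex -0.913 2.594 -2.978
vertex -1.491 2.662 -2.65
vertex -0.136 2.926 -1.678
endloop
endfacet
facet normal -0.020 0.971 -0.236
outer loop
vertex -0.136 2.926 -1.678
vertex -1.491 2.662 -2.65
vertex -0.714 2.994 -1.35
endloop
endfacet
facet normal 0.501 0.214 0.838
outer loop
vertex -0.136 2.926 -1.678
vertex -0.714 2.994 -1.35
vertex -0.411 2.286 -1.35
endloop
endfacet
facet normal -0.503 -0.214 -0.838
outer loop
vertex -1.491 2.662 -2.65
vertex -1.189 1.954 -2.65
vertex -1.841 2.197 -2.321
endloop
endfacet
facet normal -0.689 0.686 0.236
outer loop
vertex -1.491 2.662 -2.65
vertex -1.841 2.197 -2.321
vertex -0.714 2.994 -1.35
endloop
endfacet
facet normal -0.689 0.685 0.237
outer loop
vertex -0.714 2.994 -1.35
vertex -1.841 2.197 -2.321
vertex -1.064 2.529 -1.022
endloop
endfacet
facet normal 0.501 0.214 0.838
outer loop
vertex -0.714 2.994 -1.35
vertex -1.064 2.529 -1.022
vertex -0.411 2.286 -1.35
endloop
endfacet
facet normal -0.502 -0.214 -0.838
outer loop
vertex -1.841 2.197 -2.321
vertex -1.189 1.954 -2.65
vertex -1.7 1.549 -2.24
endloop
endfacet
facet normal -0.839 -0.116 0.532
outer loop
vertex -1.841 2.197 -2.321
vertex -1.7 1.549 -2.24
vertex -1.064 2.529 -1.022
endloop
endfacet
facet normal -0.839 -0.116 0.532
outer loop
vertex -1.064 2.529 -1.022
vertex -1.7 1.549 -2.24
vertex -0.923 1.881 -0.941
endloop
endfacet
facet normal 0.501 0.214 0.839
outer loop
vertex -1.064 2.529 -1.022
vertex -0.923 1.881 -0.941
vertex -0.411 2.286 -1.35
endloop
endfacet
facet normal -0.502 -0.215 -0.838
outer loop
vertex -1.7 1.549 -2.24
vertex -1.189 1.954 -2.65
vertex -1.173 1.206 -2.468
endloop
endfacet
facet normal -0.357 -0.831 0.426
outer loop
vertex -1.7 1.549 -2.24
vertex -1.173 1.206 -2.468
vertex -0.923 1.881 -0.941
endloop
endfacet
facet normal -0.357 -0.831 0.426
outer loop
vertex -0.923 1.881 -0.941
vertex -1.173 1.206 -2.468
vertex -0.396 1.538 -1.168
endloop
endfacet
facet normal 0.501 0.214 0.839
outer loop
vertex -0.923 1.881 -0.941
vertex -0.396 1.538 -1.168
vertex -0.411 2.286 -1.35
endloop
endfacet
facet normal -0.501 -0.215 -0.838
outer loop
vertex -1.173 1.206 -2.468
vertex -1.189 1.954 -2.65
vertex -0.658 1.426 -2.832
endloop
endfacet
facet normal 0.393 -0.920 0.000
outer loop
vertex -1.173 1.206 -2.468
vertex -0.658 1.426 -2.832
vertex -0.396 1.538 -1.168
endloop
endfacet
facet normal 0.393 -0.920 0.000
outer loop
vertex -0.396 1.538 -1.168
vertex -0.658 1.426 -2.832
vertex 0.119 1.758 -1.533
endloop
endfacet
facet normal 0.502 0.214 0.838
outer loop
vertex -0.396 1.538 -1.168
vertex 0.119 1.758 -1.533
vertex -0.411 2.286 -1.35
endloop
endfacet
facet normal -0.460 0.438 -0.772
outer loop
vertex 1.027 -1.103 0.087
vertex 2.756 -0.574 -0.644
vertex 1.092 -2.32 -0.642
endloop
endfacet
facet normal -0.887 -0.272 0.374
outer loop
vertex 1.644 -2.846 0.284
vertex 1.027 -1.103 0.087
vertex 1.092 -2.32 -0.642
endloop
endfacet
facet normal -0.461 0.438 -0.772
outer loop
vertex 1.092 -2.32 -0.642
vertex 2.756 -0.574 -0.644
vertex 2.82 -1.791 -1.373
endloop
endfacet
facet normal 0.045 -0.857 -0.514
outer loop
vertex 2.82 -1.791 -1.373
vertex 1.644 -2.846 0.284
vertex 1.092 -2.32 -0.642
endloop
endfacet
facet normal -0.045 0.857 0.514
outer loop
vertex 1.027 -1.103 0.087
vertex 3.308 -1.1 0.282
vertex 2.756 -0.574 -0.644
endloop
endfacet
facet normal -0.886 -0.271 0.375
outer loop
vertex 1.58 -1.629 1.013
vertex 1.027 -1.103 0.087
vertex 1.644 -2.846 0.284
endloop
endfacet
facet normal -0.045 0.857 0.514
outer loop
vertex 1.58 -1.629 1.013
vertex 3.308 -1.1 0.282
vertex 1.027 -1.103 0.087
endloop
endfacet
facet normal 0.887 0.271 -0.375
outer loop
vertex 2.756 -0.574 -0.644
vertex 3.308 -1.1 0.282
vertex 2.82 -1.791 -1.373
endloop
endfacet
facet normal 0.045 -0.857 -0.514
outer loop
vertex 3.373 -2.317 -0.447
vertex 1.644 -2.846 0.284
vertex 2.82 -1.791 -1.373
endloop
endfacet
facet normal 0.886 0.272 -0.375
outer loop
vertex 2.82 -1.791 -1.373
vertex 3.308 -1.1 0.282
vertex 3.373 -2.317 -0.447
endloop
endfacet
facet normal 0.460 -0.438 0.772
outer loop
vertex 3.373 -2.317 -0.447
vertex 1.58 -1.629 1.013
vertex 1.644 -2.846 0.284
endloop
endfacet
facet normal 0.461 -0.438 0.772
outer loop
vertex 3.308 -1.1 0.282
vertex 1.58 -1.629 1.013
vertex 3.373 -2.317 -0.447
endloop
endfacet

endsolid


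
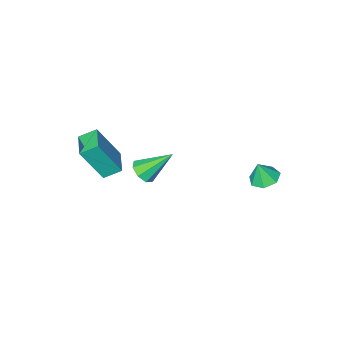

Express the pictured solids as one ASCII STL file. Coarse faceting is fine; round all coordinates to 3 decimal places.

solid 
facet normal 0.590 -0.420 -0.690
outer loop
vertex 0.731 -2.456 0.59
vertex 0.251 -2.357 0.119
vertex 0.779 -1.996 0.351
endloop
endfacet
facet normal 0.563 0.334 0.756
outer loop
vertex 0.731 -2.456 0.59
vertex 0.779 -1.996 0.351
vertex -0.811 -1.603 1.361
endloop
endfacet
facet normal 0.590 -0.420 -0.690
outer loop
vertex 0.779 -1.996 0.351
vertex 0.251 -2.357 0.119
vertex 0.517 -1.748 -0.024
endloop
endfacet
facet normal 0.401 0.868 0.294
outer loop
vertex 0.779 -1.996 0.351
vertex 0.517 -1.748 -0.024
vertex -0.811 -1.603 1.361
endloop
endfacet
facet normal 0.590 -0.420 -0.690
outer loop
vertex 0.517 -1.748 -0.024
vertex 0.251 -2.357 0.119
vertex 0.099 -1.857 -0.315
endloop
endfacet
facet normal -0.110 0.972 -0.207
outer loop
vertex 0.517 -1.748 -0.024
vertex 0.099 -1.857 -0.315
vertex -0.811 -1.603 1.361
endloop
endfacet
facet normal 0.590 -0.419 -0.690
outer loop
vertex 0.099 -1.857 -0.315
vertex 0.251 -2.357 0.119
vertex -0.229 -2.258 -0.352
endloop
endfacet
facet normal -0.669 0.589 -0.453
outer loop
vertex 0.099 -1.857 -0.315
vertex -0.229 -2.258 -0.352
vertex -0.811 -1.603 1.361
endloop
endfacet
facet normal 0.590 -0.420 -0.690
outer loop
vertex -0.229 -2.258 -0.352
vertex 0.251 -2.357 0.119
vertex -0.277 -2.718 -0.113
endloop
endfacet
facet normal -0.952 -0.057 -0.301
outer loop
vertex -0.229 -2.258 -0.352
vertex -0.277 -2.718 -0.113
vertex -0.811 -1.603 1.361
endloop
endfacet
facet normal 0.590 -0.419 -0.690
outer loop
vertex -0.277 -2.718 -0.113
vertex 0.251 -2.357 0.119
vertex -0.015 -2.967 0.262
endloop
endfacet
facet normal -0.791 -0.591 0.160
outer loop
vertex -0.277 -2.718 -0.113
vertex -0.015 -2.967 0.262
vertex -0.811 -1.603 1.361
endloop
endfacet
facet normal 0.590 -0.419 -0.690
outer loop
vertex -0.015 -2.967 0.262
vertex 0.251 -2.357 0.119
vertex 0.403 -2.858 0.553
endloop
endfacet
facet normal -0.279 -0.696 0.662
outer loop
vertex -0.015 -2.967 0.262
vertex 0.403 -2.858 0.553
vertex -0.811 -1.603 1.361
endloop
endfacet
facet normal 0.591 -0.418 -0.690
outer loop
vertex 0.403 -2.858 0.553
vertex 0.251 -2.357 0.119
vertex 0.731 -2.456 0.59
endloop
endfacet
facet normal 0.281 -0.313 0.907
outer loop
vertex 0.403 -2.858 0.553
vertex 0.731 -2.456 0.59
vertex -0.811 -1.603 1.361
endloop
endfacet
facet normal -0.754 0.441 0.487
outer loop
vertex 1.936 -3.386 3.226
vertex 2.578 -2.291 3.229
vertex 1.081 -2.879 1.444
endloop
endfacet
facet normal -0.506 -0.862 -0.003
outer loop
vertex 1.782 -3.289 0.991
vertex 1.936 -3.386 3.226
vertex 1.081 -2.879 1.444
endloop
endfacet
facet normal -0.754 0.440 0.487
outer loop
vertex 1.081 -2.879 1.444
vertex 2.578 -2.291 3.229
vertex 1.723 -1.784 1.448
endloop
endfacet
facet normal -0.419 0.249 -0.873
outer loop
vertex 1.723 -1.784 1.448
vertex 1.782 -3.289 0.991
vertex 1.081 -2.879 1.444
endloop
endfacet
facet normal 0.419 -0.248 0.873
outer loop
vertex 1.936 -3.386 3.226
vertex 3.279 -2.701 2.776
vertex 2.578 -2.291 3.229
endloop
endfacet
facet normal -0.506 -0.862 -0.003
outer loop
vertex 2.637 -3.796 2.772
vertex 1.936 -3.386 3.226
vertex 1.782 -3.289 0.991
endloop
endfacet
facet normal 0.420 -0.249 0.873
outer loop
vertex 2.637 -3.796 2.772
vertex 3.279 -2.701 2.776
vertex 1.936 -3.386 3.226
endloop
endfacet
facet normal 0.506 0.862 0.003
outer loop
vertex 2.578 -2.291 3.229
vertex 3.279 -2.701 2.776
vertex 1.723 -1.784 1.448
endloop
endfacet
facet normal -0.420 0.249 -0.873
outer loop
vertex 2.424 -2.194 0.994
vertex 1.782 -3.289 0.991
vertex 1.723 -1.784 1.448
endloop
endfacet
facet normal 0.506 0.862 0.003
outer loop
vertex 1.723 -1.784 1.448
vertex 3.279 -2.701 2.776
vertex 2.424 -2.194 0.994
endloop
endfacet
facet normal 0.754 -0.441 -0.487
outer loop
vertex 2.424 -2.194 0.994
vertex 2.637 -3.796 2.772
vertex 1.782 -3.289 0.991
endloop
endfacet
facet normal 0.754 -0.440 -0.487
outer loop
vertex 3.279 -2.701 2.776
vertex 2.637 -3.796 2.772
vertex 2.424 -2.194 0.994
endloop
endfacet
facet normal -0.289 0.133 -0.948
outer loop
vertex -2.855 2.275 0.892
vertex -3.32 1.729 0.957
vertex -3.428 2.429 1.088
endloop
endfacet
facet normal 0.386 0.744 0.545
outer loop
vertex -2.855 2.275 0.892
vertex -3.428 2.429 1.088
vertex -3.02 1.591 1.943
endloop
endfacet
facet normal -0.288 0.133 -0.948
outer loop
vertex -3.428 2.429 1.088
vertex -3.32 1.729 0.957
vertex -3.92 2.056 1.185
endloop
endfacet
facet normal -0.310 0.601 0.737
outer loop
vertex -3.428 2.429 1.088
vertex -3.92 2.056 1.185
vertex -3.02 1.591 1.943
endloop
endfacet
facet normal -0.288 0.133 -0.948
outer loop
vertex -3.92 2.056 1.185
vertex -3.32 1.729 0.957
vertex -3.96 1.437 1.11
endloop
endfacet
facet normal -0.658 -0.049 0.751
outer loop
vertex -3.92 2.056 1.185
vertex -3.96 1.437 1.11
vertex -3.02 1.591 1.943
endloop
endfacet
facet normal -0.288 0.133 -0.948
outer loop
vertex -3.96 1.437 1.11
vertex -3.32 1.729 0.957
vertex -3.518 1.038 0.92
endloop
endfacet
facet normal -0.396 -0.714 0.578
outer loop
vertex -3.96 1.437 1.11
vertex -3.518 1.038 0.92
vertex -3.02 1.591 1.943
endloop
endfacet
facet normal -0.289 0.134 -0.948
outer loop
vertex -3.518 1.038 0.92
vertex -3.32 1.729 0.957
vertex -2.927 1.16 0.757
endloop
endfacet
facet normal 0.280 -0.895 0.347
outer loop
vertex -3.518 1.038 0.92
vertex -2.927 1.16 0.757
vertex -3.02 1.591 1.943
endloop
endfacet
facet normal -0.288 0.134 -0.948
outer loop
vertex -2.927 1.16 0.757
vertex -3.32 1.729 0.957
vertex -2.632 1.71 0.745
endloop
endfacet
facet normal 0.859 -0.456 0.233
outer loop
vertex -2.927 1.16 0.757
vertex -2.632 1.71 0.745
vertex -3.02 1.591 1.943
endloop
endfacet
facet normal -0.289 0.133 -0.948
outer loop
vertex -2.632 1.71 0.745
vertex -3.32 1.729 0.957
vertex -2.855 2.275 0.892
endloop
endfacet
facet normal 0.907 0.274 0.321
outer loop
vertex -2.632 1.71 0.745
vertex -2.855 2.275 0.892
vertex -3.02 1.591 1.943
endloop
endfacet

endsolid


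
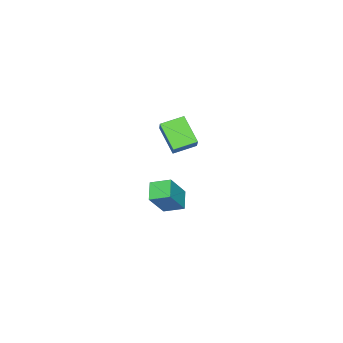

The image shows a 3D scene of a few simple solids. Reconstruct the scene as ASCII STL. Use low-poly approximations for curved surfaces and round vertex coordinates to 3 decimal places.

solid 
facet normal -0.583 -0.427 -0.691
outer loop
vertex -2.169 -1.056 2.176
vertex -3.124 -0.287 2.507
vertex -1.647 0.086 1.03
endloop
endfacet
facet normal 0.752 -0.605 -0.260
outer loop
vertex -0.936 0.607 1.873
vertex -2.169 -1.056 2.176
vertex -1.647 0.086 1.03
endloop
endfacet
facet normal -0.583 -0.427 -0.691
outer loop
vertex -1.647 0.086 1.03
vertex -3.124 -0.287 2.507
vertex -2.602 0.855 1.361
endloop
endfacet
facet normal 0.307 0.672 -0.674
outer loop
vertex -2.602 0.855 1.361
vertex -0.936 0.607 1.873
vertex -1.647 0.086 1.03
endloop
endfacet
facet normal -0.307 -0.672 0.674
outer loop
vertex -2.169 -1.056 2.176
vertex -2.413 0.234 3.35
vertex -3.124 -0.287 2.507
endloop
endfacet
facet normal 0.752 -0.605 -0.260
outer loop
vertex -1.458 -0.535 3.019
vertex -2.169 -1.056 2.176
vertex -0.936 0.607 1.873
endloop
endfacet
facet normal -0.307 -0.672 0.674
outer loop
vertex -1.458 -0.535 3.019
vertex -2.413 0.234 3.35
vertex -2.169 -1.056 2.176
endloop
endfacet
facet normal -0.752 0.605 0.260
outer loop
vertex -3.124 -0.287 2.507
vertex -2.413 0.234 3.35
vertex -2.602 0.855 1.361
endloop
endfacet
facet normal 0.307 0.672 -0.674
outer loop
vertex -1.891 1.376 2.204
vertex -0.936 0.607 1.873
vertex -2.602 0.855 1.361
endloop
endfacet
facet normal -0.752 0.605 0.260
outer loop
vertex -2.602 0.855 1.361
vertex -2.413 0.234 3.35
vertex -1.891 1.376 2.204
endloop
endfacet
facet normal 0.583 0.427 0.691
outer loop
vertex -1.891 1.376 2.204
vertex -1.458 -0.535 3.019
vertex -0.936 0.607 1.873
endloop
endfacet
facet normal 0.583 0.427 0.691
outer loop
vertex -2.413 0.234 3.35
vertex -1.458 -0.535 3.019
vertex -1.891 1.376 2.204
endloop
endfacet
facet normal -0.734 -0.457 0.503
outer loop
vertex -3.304 -2.445 -2.92
vertex -3.682 -1.408 -2.53
vertex -4.392 -2.295 -4.371
endloop
endfacet
facet normal 0.322 -0.886 -0.333
outer loop
vertex -3.518 -1.752 -4.97
vertex -3.304 -2.445 -2.92
vertex -4.392 -2.295 -4.371
endloop
endfacet
facet normal -0.734 -0.457 0.503
outer loop
vertex -4.392 -2.295 -4.371
vertex -3.682 -1.408 -2.53
vertex -4.77 -1.259 -3.981
endloop
endfacet
facet normal -0.598 0.082 -0.798
outer loop
vertex -4.77 -1.259 -3.981
vertex -3.518 -1.752 -4.97
vertex -4.392 -2.295 -4.371
endloop
endfacet
facet normal 0.598 -0.082 0.798
outer loop
vertex -3.304 -2.445 -2.92
vertex -2.808 -0.865 -3.129
vertex -3.682 -1.408 -2.53
endloop
endfacet
facet normal 0.323 -0.886 -0.333
outer loop
vertex -2.43 -1.901 -3.519
vertex -3.304 -2.445 -2.92
vertex -3.518 -1.752 -4.97
endloop
endfacet
facet normal 0.598 -0.082 0.798
outer loop
vertex -2.43 -1.901 -3.519
vertex -2.808 -0.865 -3.129
vertex -3.304 -2.445 -2.92
endloop
endfacet
facet normal -0.322 0.886 0.333
outer loop
vertex -3.682 -1.408 -2.53
vertex -2.808 -0.865 -3.129
vertex -4.77 -1.259 -3.981
endloop
endfacet
facet normal -0.598 0.082 -0.798
outer loop
vertex -3.896 -0.715 -4.58
vertex -3.518 -1.752 -4.97
vertex -4.77 -1.259 -3.981
endloop
endfacet
facet normal -0.323 0.886 0.334
outer loop
vertex -4.77 -1.259 -3.981
vertex -2.808 -0.865 -3.129
vertex -3.896 -0.715 -4.58
endloop
endfacet
facet normal 0.734 0.457 -0.503
outer loop
vertex -3.896 -0.715 -4.58
vertex -2.43 -1.901 -3.519
vertex -3.518 -1.752 -4.97
endloop
endfacet
facet normal 0.734 0.457 -0.503
outer loop
vertex -2.808 -0.865 -3.129
vertex -2.43 -1.901 -3.519
vertex -3.896 -0.715 -4.58
endloop
endfacet

endsolid


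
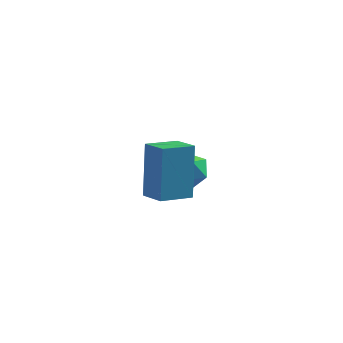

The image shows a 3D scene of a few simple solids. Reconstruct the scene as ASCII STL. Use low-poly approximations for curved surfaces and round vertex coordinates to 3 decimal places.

solid 
facet normal -0.649 0.526 0.550
outer loop
vertex -0.052 3.695 2.488
vertex -0.611 3.04 2.454
vertex -0.035 3.082 3.094
endloop
endfacet
facet normal 0.023 0.703 0.711
outer loop
vertex -0.052 3.695 2.488
vertex -0.035 3.082 3.094
vertex 0.703 3.387 2.768
endloop
endfacet
facet normal 0.339 0.934 0.113
outer loop
vertex -0.052 3.695 2.488
vertex 0.703 3.387 2.768
vertex 0.582 3.533 1.927
endloop
endfacet
facet normal -0.138 0.899 -0.415
outer loop
vertex -0.052 3.695 2.488
vertex 0.582 3.533 1.927
vertex -0.23 3.319 1.733
endloop
endfacet
facet normal -0.749 0.647 -0.145
outer loop
vertex -0.052 3.695 2.488
vertex -0.23 3.319 1.733
vertex -0.611 3.04 2.454
endloop
endfacet
facet normal 0.362 0.112 0.925
outer loop
vertex 0.703 3.387 2.768
vertex -0.035 3.082 3.094
vertex 0.61 2.541 2.907
endloop
endfacet
facet normal -0.726 -0.175 0.665
outer loop
vertex -0.035 3.082 3.094
vertex -0.611 3.04 2.454
vertex -0.202 2.327 2.713
endloop
endfacet
facet normal -0.887 0.022 -0.460
outer loop
vertex -0.611 3.04 2.454
vertex -0.23 3.319 1.733
vertex -0.323 2.473 1.872
endloop
endfacet
facet normal 0.101 0.430 -0.897
outer loop
vertex -0.23 3.319 1.733
vertex 0.582 3.533 1.927
vertex 0.415 2.778 1.546
endloop
endfacet
facet normal 0.873 0.486 -0.041
outer loop
vertex 0.582 3.533 1.927
vertex 0.703 3.387 2.768
vertex 0.991 2.82 2.186
endloop
endfacet
facet normal 0.138 -0.899 0.415
outer loop
vertex 0.432 2.165 2.152
vertex 0.61 2.541 2.907
vertex -0.202 2.327 2.713
endloop
endfacet
facet normal -0.339 -0.934 -0.113
outer loop
vertex 0.432 2.165 2.152
vertex -0.202 2.327 2.713
vertex -0.323 2.473 1.872
endloop
endfacet
facet normal -0.023 -0.703 -0.711
outer loop
vertex 0.432 2.165 2.152
vertex -0.323 2.473 1.872
vertex 0.415 2.778 1.546
endloop
endfacet
facet normal 0.649 -0.526 -0.550
outer loop
vertex 0.432 2.165 2.152
vertex 0.415 2.778 1.546
vertex 0.991 2.82 2.186
endloop
endfacet
facet normal 0.749 -0.647 0.145
outer loop
vertex 0.432 2.165 2.152
vertex 0.991 2.82 2.186
vertex 0.61 2.541 2.907
endloop
endfacet
facet normal -0.101 -0.430 0.897
outer loop
vertex -0.202 2.327 2.713
vertex 0.61 2.541 2.907
vertex -0.035 3.082 3.094
endloop
endfacet
facet normal -0.873 -0.486 0.041
outer loop
vertex -0.323 2.473 1.872
vertex -0.202 2.327 2.713
vertex -0.611 3.04 2.454
endloop
endfacet
facet normal -0.362 -0.112 -0.925
outer loop
vertex 0.415 2.778 1.546
vertex -0.323 2.473 1.872
vertex -0.23 3.319 1.733
endloop
endfacet
facet normal 0.726 0.175 -0.665
outer loop
vertex 0.991 2.82 2.186
vertex 0.415 2.778 1.546
vertex 0.582 3.533 1.927
endloop
endfacet
facet normal 0.887 -0.022 0.460
outer loop
vertex 0.61 2.541 2.907
vertex 0.991 2.82 2.186
vertex 0.703 3.387 2.768
endloop
endfacet
facet normal -0.864 0.500 -0.065
outer loop
vertex 0.651 -0.902 4.76
vertex 1.245 0.113 4.667
vertex 0.686 -1.114 2.671
endloop
endfacet
facet normal -0.503 -0.861 0.079
outer loop
vertex 1.515 -1.593 2.733
vertex 0.651 -0.902 4.76
vertex 0.686 -1.114 2.671
endloop
endfacet
facet normal -0.864 0.499 -0.065
outer loop
vertex 0.686 -1.114 2.671
vertex 1.245 0.113 4.667
vertex 1.28 -0.098 2.578
endloop
endfacet
facet normal 0.016 -0.101 -0.995
outer loop
vertex 1.28 -0.098 2.578
vertex 1.515 -1.593 2.733
vertex 0.686 -1.114 2.671
endloop
endfacet
facet normal -0.016 0.101 0.995
outer loop
vertex 0.651 -0.902 4.76
vertex 2.074 -0.366 4.729
vertex 1.245 0.113 4.667
endloop
endfacet
facet normal -0.504 -0.860 0.078
outer loop
vertex 1.48 -1.382 4.822
vertex 0.651 -0.902 4.76
vertex 1.515 -1.593 2.733
endloop
endfacet
facet normal -0.016 0.101 0.995
outer loop
vertex 1.48 -1.382 4.822
vertex 2.074 -0.366 4.729
vertex 0.651 -0.902 4.76
endloop
endfacet
facet normal 0.503 0.861 -0.078
outer loop
vertex 1.245 0.113 4.667
vertex 2.074 -0.366 4.729
vertex 1.28 -0.098 2.578
endloop
endfacet
facet normal 0.016 -0.101 -0.995
outer loop
vertex 2.109 -0.578 2.64
vertex 1.515 -1.593 2.733
vertex 1.28 -0.098 2.578
endloop
endfacet
facet normal 0.504 0.860 -0.079
outer loop
vertex 1.28 -0.098 2.578
vertex 2.074 -0.366 4.729
vertex 2.109 -0.578 2.64
endloop
endfacet
facet normal 0.864 -0.500 0.065
outer loop
vertex 2.109 -0.578 2.64
vertex 1.48 -1.382 4.822
vertex 1.515 -1.593 2.733
endloop
endfacet
facet normal 0.864 -0.499 0.065
outer loop
vertex 2.074 -0.366 4.729
vertex 1.48 -1.382 4.822
vertex 2.109 -0.578 2.64
endloop
endfacet

endsolid


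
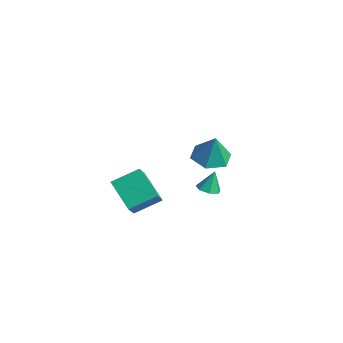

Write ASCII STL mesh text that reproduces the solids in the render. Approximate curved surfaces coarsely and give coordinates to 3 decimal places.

solid 
facet normal -0.262 -0.006 -0.965
outer loop
vertex 0.759 4.051 -2.357
vertex -0.231 3.785 -2.087
vertex 0.041 4.807 -2.167
endloop
endfacet
facet normal 0.727 0.612 0.312
outer loop
vertex 0.759 4.051 -2.357
vertex 0.041 4.807 -2.167
vertex 0.191 3.795 -0.533
endloop
endfacet
facet normal -0.262 -0.006 -0.965
outer loop
vertex 0.041 4.807 -2.167
vertex -0.231 3.785 -2.087
vertex -0.949 4.541 -1.897
endloop
endfacet
facet normal -0.082 0.844 0.530
outer loop
vertex 0.041 4.807 -2.167
vertex -0.949 4.541 -1.897
vertex 0.191 3.795 -0.533
endloop
endfacet
facet normal -0.262 -0.007 -0.965
outer loop
vertex -0.949 4.541 -1.897
vertex -0.231 3.785 -2.087
vertex -1.221 3.52 -1.816
endloop
endfacet
facet normal -0.678 0.236 0.696
outer loop
vertex -0.949 4.541 -1.897
vertex -1.221 3.52 -1.816
vertex 0.191 3.795 -0.533
endloop
endfacet
facet normal -0.263 -0.006 -0.965
outer loop
vertex -1.221 3.52 -1.816
vertex -0.231 3.785 -2.087
vertex -0.503 2.764 -2.007
endloop
endfacet
facet normal -0.467 -0.606 0.644
outer loop
vertex -1.221 3.52 -1.816
vertex -0.503 2.764 -2.007
vertex 0.191 3.795 -0.533
endloop
endfacet
facet normal -0.262 -0.006 -0.965
outer loop
vertex -0.503 2.764 -2.007
vertex -0.231 3.785 -2.087
vertex 0.487 3.029 -2.277
endloop
endfacet
facet normal 0.341 -0.838 0.426
outer loop
vertex -0.503 2.764 -2.007
vertex 0.487 3.029 -2.277
vertex 0.191 3.795 -0.533
endloop
endfacet
facet normal -0.262 -0.006 -0.965
outer loop
vertex 0.487 3.029 -2.277
vertex -0.231 3.785 -2.087
vertex 0.759 4.051 -2.357
endloop
endfacet
facet normal 0.938 -0.229 0.260
outer loop
vertex 0.487 3.029 -2.277
vertex 0.759 4.051 -2.357
vertex 0.191 3.795 -0.533
endloop
endfacet
facet normal -0.816 -0.046 0.576
outer loop
vertex 2.0 -3.157 0.023
vertex 2.375 -1.829 0.66
vertex 1.153 -2.373 -1.114
endloop
endfacet
facet normal -0.247 -0.874 -0.419
outer loop
vertex 2.605 -2.291 -2.14
vertex 2.0 -3.157 0.023
vertex 1.153 -2.373 -1.114
endloop
endfacet
facet normal -0.816 -0.046 0.576
outer loop
vertex 1.153 -2.373 -1.114
vertex 2.375 -1.829 0.66
vertex 1.528 -1.045 -0.477
endloop
endfacet
facet normal -0.523 0.484 -0.701
outer loop
vertex 1.528 -1.045 -0.477
vertex 2.605 -2.291 -2.14
vertex 1.153 -2.373 -1.114
endloop
endfacet
facet normal 0.523 -0.484 0.701
outer loop
vertex 2.0 -3.157 0.023
vertex 3.827 -1.747 -0.366
vertex 2.375 -1.829 0.66
endloop
endfacet
facet normal -0.247 -0.874 -0.419
outer loop
vertex 3.452 -3.075 -1.003
vertex 2.0 -3.157 0.023
vertex 2.605 -2.291 -2.14
endloop
endfacet
facet normal 0.523 -0.484 0.701
outer loop
vertex 3.452 -3.075 -1.003
vertex 3.827 -1.747 -0.366
vertex 2.0 -3.157 0.023
endloop
endfacet
facet normal 0.247 0.874 0.419
outer loop
vertex 2.375 -1.829 0.66
vertex 3.827 -1.747 -0.366
vertex 1.528 -1.045 -0.477
endloop
endfacet
facet normal -0.523 0.484 -0.701
outer loop
vertex 2.98 -0.963 -1.503
vertex 2.605 -2.291 -2.14
vertex 1.528 -1.045 -0.477
endloop
endfacet
facet normal 0.247 0.874 0.419
outer loop
vertex 1.528 -1.045 -0.477
vertex 3.827 -1.747 -0.366
vertex 2.98 -0.963 -1.503
endloop
endfacet
facet normal 0.816 0.046 -0.576
outer loop
vertex 2.98 -0.963 -1.503
vertex 3.452 -3.075 -1.003
vertex 2.605 -2.291 -2.14
endloop
endfacet
facet normal 0.816 0.046 -0.576
outer loop
vertex 3.827 -1.747 -0.366
vertex 3.452 -3.075 -1.003
vertex 2.98 -0.963 -1.503
endloop
endfacet
facet normal 0.022 -0.334 -0.942
outer loop
vertex 3.276 1.975 -1.989
vertex 2.703 1.748 -1.922
vertex 2.876 2.31 -2.117
endloop
endfacet
facet normal 0.590 0.782 0.201
outer loop
vertex 3.276 1.975 -1.989
vertex 2.876 2.31 -2.117
vertex 2.677 2.132 -0.838
endloop
endfacet
facet normal 0.023 -0.334 -0.942
outer loop
vertex 2.876 2.31 -2.117
vertex 2.703 1.748 -1.922
vertex 2.345 2.222 -2.099
endloop
endfacet
facet normal -0.159 0.981 0.112
outer loop
vertex 2.876 2.31 -2.117
vertex 2.345 2.222 -2.099
vertex 2.677 2.132 -0.838
endloop
endfacet
facet normal 0.022 -0.335 -0.942
outer loop
vertex 2.345 2.222 -2.099
vertex 2.703 1.748 -1.922
vertex 2.084 1.777 -1.947
endloop
endfacet
facet normal -0.796 0.552 0.249
outer loop
vertex 2.345 2.222 -2.099
vertex 2.084 1.777 -1.947
vertex 2.677 2.132 -0.838
endloop
endfacet
facet normal 0.022 -0.335 -0.942
outer loop
vertex 2.084 1.777 -1.947
vertex 2.703 1.748 -1.922
vertex 2.289 1.31 -1.776
endloop
endfacet
facet normal -0.841 -0.183 0.509
outer loop
vertex 2.084 1.777 -1.947
vertex 2.289 1.31 -1.776
vertex 2.677 2.132 -0.838
endloop
endfacet
facet normal 0.022 -0.335 -0.942
outer loop
vertex 2.289 1.31 -1.776
vertex 2.703 1.748 -1.922
vertex 2.806 1.172 -1.715
endloop
endfacet
facet normal -0.261 -0.670 0.695
outer loop
vertex 2.289 1.31 -1.776
vertex 2.806 1.172 -1.715
vertex 2.677 2.132 -0.838
endloop
endfacet
facet normal 0.022 -0.335 -0.942
outer loop
vertex 2.806 1.172 -1.715
vertex 2.703 1.748 -1.922
vertex 3.245 1.468 -1.81
endloop
endfacet
facet normal 0.510 -0.542 0.668
outer loop
vertex 2.806 1.172 -1.715
vertex 3.245 1.468 -1.81
vertex 2.677 2.132 -0.838
endloop
endfacet
facet normal 0.022 -0.334 -0.942
outer loop
vertex 3.245 1.468 -1.81
vertex 2.703 1.748 -1.922
vertex 3.276 1.975 -1.989
endloop
endfacet
facet normal 0.888 0.104 0.448
outer loop
vertex 3.245 1.468 -1.81
vertex 3.276 1.975 -1.989
vertex 2.677 2.132 -0.838
endloop
endfacet

endsolid
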